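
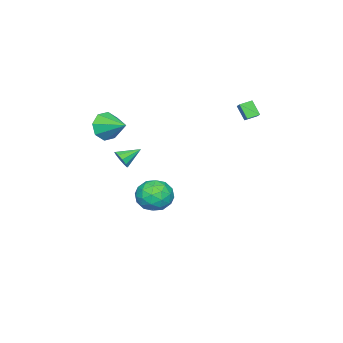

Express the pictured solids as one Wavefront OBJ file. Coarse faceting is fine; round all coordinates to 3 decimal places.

v -3.515 2.275 2.875
v -3.733 1.638 3.783
v -4.124 2.77 3.077
v -4.341 2.133 3.985
v -2.979 2.747 3.335
v -3.196 2.11 4.243
v -3.587 3.242 3.537
v -3.805 2.605 4.445
v -2.124 -1.639 -3.969
v -0.979 -1.921 -4.387
v -2.421 -3.579 -3.473
v -1.276 -3.861 -3.891
v -1.412 -3.172 -2.856
v -1.228 -1.973 -3.162
v -2.172 -3.527 -4.698
v -1.988 -2.328 -5.004
v -1.009 -3.088 -4.838
v -0.539 -2.869 -3.699
v -2.861 -2.631 -4.161
v -2.391 -2.412 -3.022
v -1.525 -1.61 -4.222
v -1.875 -3.89 -3.638
v -1.954 -3.485 -3.03
v -1.281 -3.652 -3.276
v -1.671 -1.64 -3.501
v -0.998 -1.806 -3.747
v -1.253 -2.542 -2.847
v -2.402 -3.694 -4.113
v -1.729 -3.86 -4.359
v -2.119 -1.848 -4.584
v -1.446 -2.015 -4.83
v -2.147 -2.958 -5.013
v -0.87 -2.462 -4.732
v -1.045 -3.602 -4.441
v -1.571 -3.405 -4.915
v -1.463 -2.7 -5.095
v -0.593 -2.333 -4.063
v -0.768 -3.473 -3.772
v -0.848 -3.068 -3.163
v -0.74 -2.363 -3.343
v -0.611 -3.019 -4.328
v -2.632 -2.027 -4.088
v -2.807 -3.167 -3.797
v -2.66 -3.137 -4.517
v -2.552 -2.432 -4.697
v -2.355 -1.898 -3.419
v -2.53 -3.038 -3.128
v -1.937 -2.8 -2.765
v -1.829 -2.095 -2.945
v -2.789 -2.481 -3.532
v 2.817 -3.127 3.641
v 3.357 -2.915 2.778
v 3.163 -1.573 4.239
v 2.589 -2.719 2.712
v 1.954 -2.762 3.191
v 1.825 -3.018 3.933
v 2.277 -3.339 4.504
v 3.046 -3.535 4.57
v 3.681 -3.492 4.092
v 3.81 -3.235 3.349
v 0.843 -3.446 0.02
v 1.242 -3.383 0.592
v -0.163 -2.714 0.64
v 1.326 -3.047 0.332
v 1.226 -2.864 -0.047
v 0.979 -2.903 -0.4
v 0.681 -3.149 -0.593
v 0.444 -3.509 -0.552
v 0.36 -3.845 -0.292
v 0.46 -4.028 0.086
v 0.706 -3.989 0.44
v 1.005 -3.743 0.633
f 2 4 1
f 5 2 1
f 1 4 3
f 3 5 1
f 2 8 4
f 6 2 5
f 6 8 2
f 4 8 3
f 7 5 3
f 3 8 7
f 7 6 5
f 8 6 7
f 9 46 25
f 46 20 49
f 25 49 14
f 46 49 25
f 9 25 21
f 25 14 26
f 21 26 10
f 25 26 21
f 9 21 30
f 21 10 31
f 30 31 16
f 21 31 30
f 9 30 42
f 30 16 45
f 42 45 19
f 30 45 42
f 9 42 46
f 42 19 50
f 46 50 20
f 42 50 46
f 10 26 37
f 26 14 40
f 37 40 18
f 26 40 37
f 14 49 27
f 49 20 48
f 27 48 13
f 49 48 27
f 20 50 47
f 50 19 43
f 47 43 11
f 50 43 47
f 19 45 44
f 45 16 32
f 44 32 15
f 45 32 44
f 16 31 36
f 31 10 33
f 36 33 17
f 31 33 36
f 12 38 24
f 38 18 39
f 24 39 13
f 38 39 24
f 12 24 22
f 24 13 23
f 22 23 11
f 24 23 22
f 12 22 29
f 22 11 28
f 29 28 15
f 22 28 29
f 12 29 34
f 29 15 35
f 34 35 17
f 29 35 34
f 12 34 38
f 34 17 41
f 38 41 18
f 34 41 38
f 13 39 27
f 39 18 40
f 27 40 14
f 39 40 27
f 11 23 47
f 23 13 48
f 47 48 20
f 23 48 47
f 15 28 44
f 28 11 43
f 44 43 19
f 28 43 44
f 17 35 36
f 35 15 32
f 36 32 16
f 35 32 36
f 18 41 37
f 41 17 33
f 37 33 10
f 41 33 37
f 52 51 54
f 52 54 53
f 54 51 55
f 54 55 53
f 55 51 56
f 55 56 53
f 56 51 57
f 56 57 53
f 57 51 58
f 57 58 53
f 58 51 59
f 58 59 53
f 59 51 60
f 59 60 53
f 60 51 52
f 60 52 53
f 62 61 64
f 62 64 63
f 64 61 65
f 64 65 63
f 65 61 66
f 65 66 63
f 66 61 67
f 66 67 63
f 67 61 68
f 67 68 63
f 68 61 69
f 68 69 63
f 69 61 70
f 69 70 63
f 70 61 71
f 70 71 63
f 71 61 72
f 71 72 63
f 72 61 62
f 72 62 63



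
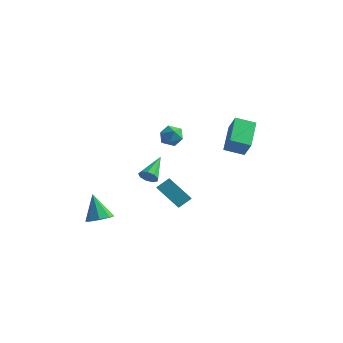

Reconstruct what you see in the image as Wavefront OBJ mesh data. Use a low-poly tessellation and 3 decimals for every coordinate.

v 4.13 3.477 0.895
v 2.996 2.839 1.324
v 3.458 5.323 1.862
v 2.323 4.686 2.291
v 4.797 3.094 2.089
v 3.662 2.457 2.518
v 4.124 4.941 3.056
v 2.99 4.303 3.485
v -1.625 -4.046 -2.748
v -0.84 -4.147 -2.34
v -2.435 -3.574 -1.072
v -0.937 -3.511 -2.566
v -1.437 -3.19 -2.899
v -2.047 -3.37 -3.143
v -2.41 -3.946 -3.155
v -2.313 -4.581 -2.929
v -1.813 -4.903 -2.597
v -1.203 -4.723 -2.352
v 1.693 -0.327 -2.644
v 2.032 -0.937 -2.213
v 0.112 -0.305 -1.371
v 0.451 -0.915 -0.939
v 2.189 0.375 -2.041
v 2.528 -0.235 -1.609
v 0.608 0.397 -0.767
v 0.947 -0.213 -0.336
v 0.801 -0.023 2.886
v 1.539 0.282 3.15
v 0.821 -0.942 3.89
v 1.559 -0.637 4.154
v 0.86 -0.176 4.237
v 0.847 0.391 3.616
v 1.513 -1.051 3.424
v 1.5 -0.484 2.803
v 1.979 -0.353 3.482
v 1.576 0.187 3.985
v 0.784 -0.847 3.055
v 0.381 -0.307 3.558
v -0.33 -0.571 -0.399
v 0.178 -0.334 -0.765
v -0.51 1.171 0.479
v -0.218 -0.265 -0.984
v -0.667 -0.339 -0.93
v -0.958 -0.521 -0.627
v -0.956 -0.728 -0.217
v -0.661 -0.861 0.107
v -0.211 -0.858 0.194
v 0.183 -0.722 0.004
v 0.337 -0.515 -0.375
f 2 4 1
f 5 2 1
f 1 4 3
f 3 5 1
f 2 8 4
f 6 2 5
f 6 8 2
f 4 8 3
f 7 5 3
f 3 8 7
f 7 6 5
f 8 6 7
f 10 9 12
f 10 12 11
f 12 9 13
f 12 13 11
f 13 9 14
f 13 14 11
f 14 9 15
f 14 15 11
f 15 9 16
f 15 16 11
f 16 9 17
f 16 17 11
f 17 9 18
f 17 18 11
f 18 9 10
f 18 10 11
f 20 22 19
f 23 20 19
f 19 22 21
f 21 23 19
f 20 26 22
f 24 20 23
f 24 26 20
f 22 26 21
f 25 23 21
f 21 26 25
f 25 24 23
f 26 24 25
f 27 38 32
f 27 32 28
f 27 28 34
f 27 34 37
f 27 37 38
f 28 32 36
f 32 38 31
f 38 37 29
f 37 34 33
f 34 28 35
f 30 36 31
f 30 31 29
f 30 29 33
f 30 33 35
f 30 35 36
f 31 36 32
f 29 31 38
f 33 29 37
f 35 33 34
f 36 35 28
f 40 39 42
f 40 42 41
f 42 39 43
f 42 43 41
f 43 39 44
f 43 44 41
f 44 39 45
f 44 45 41
f 45 39 46
f 45 46 41
f 46 39 47
f 46 47 41
f 47 39 48
f 47 48 41
f 48 39 49
f 48 49 41
f 49 39 40
f 49 40 41



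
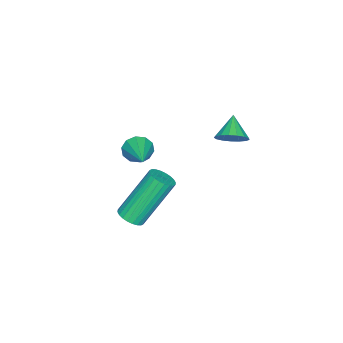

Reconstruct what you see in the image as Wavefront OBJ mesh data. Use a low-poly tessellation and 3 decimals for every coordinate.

v 1.54 -0.466 -4.366
v 1.895 -0.718 -4.064
v 0.955 0.035 -2.332
v 0.6 0.286 -2.634
v 1.989 -0.536 -4.092
v 1.048 0.217 -2.36
v 2.014 -0.343 -4.162
v 1.073 0.41 -2.43
v 1.967 -0.169 -4.264
v 1.026 0.584 -2.532
v 1.855 -0.04 -4.38
v 0.914 0.713 -2.648
v 1.695 0.024 -4.495
v 0.754 0.777 -2.763
v 1.512 0.013 -4.59
v 0.571 0.766 -2.858
v 1.333 -0.071 -4.651
v 0.392 0.682 -2.919
v 1.185 -0.215 -4.668
v 0.245 0.538 -2.936
v 1.092 -0.397 -4.64
v 0.151 0.356 -2.908
v 1.067 -0.59 -4.57
v 0.126 0.163 -2.838
v 1.114 -0.764 -4.468
v 0.173 -0.011 -2.736
v 1.226 -0.893 -4.352
v 0.285 -0.14 -2.62
v 1.386 -0.957 -4.237
v 0.445 -0.204 -2.505
v 1.569 -0.946 -4.142
v 0.628 -0.193 -2.41
v 1.748 -0.862 -4.081
v 0.807 -0.109 -2.349
v -1.682 1.8 -1.684
v -1.32 1.345 -1.47
v -2.418 1.5 -1.076
v -1.263 1.573 -1.288
v -1.302 1.852 -1.197
v -1.428 2.12 -1.218
v -1.612 2.315 -1.346
v -1.813 2.391 -1.551
v -1.984 2.332 -1.786
v -2.085 2.151 -1.998
v -2.095 1.89 -2.138
v -2.009 1.608 -2.174
v -1.849 1.37 -2.098
v -1.651 1.23 -1.927
v -1.46 1.221 -1.7
v 2.201 0.211 0.12
v 2.501 0.076 -0.322
v 3.279 0.969 0.62
v 2.332 0.363 -0.392
v 2.113 0.591 -0.268
v 1.928 0.674 0.005
v 1.847 0.58 0.321
v 1.901 0.345 0.561
v 2.07 0.059 0.632
v 2.289 -0.17 0.507
v 2.474 -0.253 0.234
v 2.555 -0.159 -0.082
f 2 1 5
f 2 5 3
f 3 5 6
f 3 6 4
f 5 1 7
f 5 7 6
f 6 7 8
f 6 8 4
f 7 1 9
f 7 9 8
f 8 9 10
f 8 10 4
f 9 1 11
f 9 11 10
f 10 11 12
f 10 12 4
f 11 1 13
f 11 13 12
f 12 13 14
f 12 14 4
f 13 1 15
f 13 15 14
f 14 15 16
f 14 16 4
f 15 1 17
f 15 17 16
f 16 17 18
f 16 18 4
f 17 1 19
f 17 19 18
f 18 19 20
f 18 20 4
f 19 1 21
f 19 21 20
f 20 21 22
f 20 22 4
f 21 1 23
f 21 23 22
f 22 23 24
f 22 24 4
f 23 1 25
f 23 25 24
f 24 25 26
f 24 26 4
f 25 1 27
f 25 27 26
f 26 27 28
f 26 28 4
f 27 1 29
f 27 29 28
f 28 29 30
f 28 30 4
f 29 1 31
f 29 31 30
f 30 31 32
f 30 32 4
f 31 1 33
f 31 33 32
f 32 33 34
f 32 34 4
f 33 1 2
f 33 2 34
f 34 2 3
f 34 3 4
f 36 35 38
f 36 38 37
f 38 35 39
f 38 39 37
f 39 35 40
f 39 40 37
f 40 35 41
f 40 41 37
f 41 35 42
f 41 42 37
f 42 35 43
f 42 43 37
f 43 35 44
f 43 44 37
f 44 35 45
f 44 45 37
f 45 35 46
f 45 46 37
f 46 35 47
f 46 47 37
f 47 35 48
f 47 48 37
f 48 35 49
f 48 49 37
f 49 35 36
f 49 36 37
f 51 50 53
f 51 53 52
f 53 50 54
f 53 54 52
f 54 50 55
f 54 55 52
f 55 50 56
f 55 56 52
f 56 50 57
f 56 57 52
f 57 50 58
f 57 58 52
f 58 50 59
f 58 59 52
f 59 50 60
f 59 60 52
f 60 50 61
f 60 61 52
f 61 50 51
f 61 51 52



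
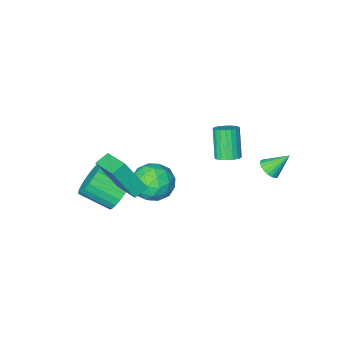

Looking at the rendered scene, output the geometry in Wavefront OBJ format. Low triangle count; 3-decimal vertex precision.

v 3.028 -0.282 -0.569
v 2.294 -0.39 -0.242
v 3.019 1.385 -0.039
v 2.286 1.278 0.288
v 3.894 -0.838 1.192
v 3.161 -0.945 1.519
v 3.886 0.83 1.722
v 3.152 0.722 2.049
v -0.488 -1.059 -2.107
v -0.01 -0.715 -3.126
v 0.75 -2.505 -2.014
v 1.228 -2.161 -3.033
v 1.365 -1.502 -2.067
v 0.6 -0.608 -2.125
v 0.14 -2.612 -3.015
v -0.625 -1.718 -3.073
v 0.379 -1.675 -3.688
v 1.135 -0.989 -3.102
v -0.395 -2.231 -2.038
v 0.361 -1.545 -1.452
v -0.357 -0.76 -2.625
v 1.097 -2.46 -2.515
v 1.178 -2.072 -1.947
v 1.459 -1.87 -2.547
v 0.001 -0.697 -2.036
v 0.282 -0.495 -2.635
v 1.09 -0.958 -2.012
v 0.458 -2.725 -2.505
v 0.739 -2.523 -3.104
v -0.719 -1.35 -2.593
v -0.438 -1.148 -3.193
v -0.35 -2.262 -3.128
v 0.152 -1.122 -3.554
v 0.879 -1.972 -3.499
v 0.24 -2.237 -3.489
v -0.21 -1.712 -3.523
v 0.597 -0.719 -3.21
v 1.324 -1.569 -3.155
v 1.405 -1.182 -2.587
v 0.955 -0.656 -2.621
v 0.825 -1.283 -3.54
v -0.584 -1.651 -1.985
v 0.143 -2.501 -1.93
v -0.215 -2.564 -2.519
v -0.665 -2.038 -2.553
v -0.139 -1.248 -1.641
v 0.588 -2.098 -1.586
v 0.95 -1.508 -1.617
v 0.5 -0.983 -1.651
v -0.085 -1.937 -1.6
v -1.265 2.609 1.986
v -0.76 2.875 2.252
v -1.11 2.098 3.699
v -1.615 1.831 3.434
v -0.947 3.052 2.301
v -1.297 2.275 3.749
v -1.189 3.152 2.296
v -1.539 2.375 3.744
v -1.444 3.158 2.238
v -1.795 2.38 3.685
v -1.669 3.069 2.136
v -2.019 2.291 3.583
v -1.823 2.9 2.008
v -2.173 2.123 3.455
v -1.881 2.681 1.876
v -2.231 1.904 3.324
v -1.832 2.45 1.764
v -2.183 1.672 3.211
v -1.686 2.246 1.689
v -2.036 1.468 3.137
v -1.466 2.104 1.667
v -1.816 1.327 3.114
v -1.212 2.05 1.699
v -1.562 1.273 3.147
v -0.967 2.093 1.781
v -1.317 1.316 3.229
v -0.773 2.224 1.899
v -1.123 1.447 3.346
v -0.665 2.423 2.031
v -1.015 1.645 3.479
v -0.66 2.653 2.156
v -1.01 1.876 3.604
v -2.921 3.61 1.17
v -2.45 3.641 1.557
v -3.739 4.03 2.13
v -2.45 3.873 1.456
v -2.532 4.06 1.304
v -2.68 4.169 1.13
v -2.87 4.181 0.963
v -3.069 4.095 0.831
v -3.242 3.924 0.758
v -3.36 3.7 0.756
v -3.401 3.459 0.826
v -3.36 3.245 0.955
v -3.242 3.094 1.122
v -3.069 3.032 1.296
v -2.87 3.07 1.449
v -2.68 3.201 1.554
v -2.532 3.403 1.592
v 2.025 -1.855 -2.869
v 2.529 -0.996 -2.452
v 3.659 -2.086 -1.573
v 3.155 -2.945 -1.991
v 2.233 -1.067 -2.16
v 3.364 -2.158 -1.281
v 1.906 -1.259 -1.977
v 3.036 -2.349 -1.098
v 1.597 -1.541 -1.929
v 2.727 -2.632 -1.05
v 1.352 -1.871 -2.024
v 2.483 -2.962 -1.146
v 1.211 -2.198 -2.248
v 2.341 -3.289 -1.37
v 1.193 -2.473 -2.567
v 2.323 -3.564 -1.688
v 1.302 -2.654 -2.932
v 2.432 -3.745 -2.053
v 1.521 -2.714 -3.287
v 2.651 -3.804 -2.408
v 1.816 -2.642 -3.579
v 2.947 -3.733 -2.7
v 2.144 -2.451 -3.762
v 3.274 -3.541 -2.883
v 2.453 -2.168 -3.81
v 3.583 -3.259 -2.931
v 2.697 -1.838 -3.714
v 3.828 -2.929 -2.836
v 2.839 -1.511 -3.49
v 3.969 -2.602 -2.612
v 2.857 -1.236 -3.172
v 3.987 -2.327 -2.293
v 2.748 -1.055 -2.807
v 3.878 -2.146 -1.928
f 2 4 1
f 5 2 1
f 1 4 3
f 3 5 1
f 2 8 4
f 6 2 5
f 6 8 2
f 4 8 3
f 7 5 3
f 3 8 7
f 7 6 5
f 8 6 7
f 9 46 25
f 46 20 49
f 25 49 14
f 46 49 25
f 9 25 21
f 25 14 26
f 21 26 10
f 25 26 21
f 9 21 30
f 21 10 31
f 30 31 16
f 21 31 30
f 9 30 42
f 30 16 45
f 42 45 19
f 30 45 42
f 9 42 46
f 42 19 50
f 46 50 20
f 42 50 46
f 10 26 37
f 26 14 40
f 37 40 18
f 26 40 37
f 14 49 27
f 49 20 48
f 27 48 13
f 49 48 27
f 20 50 47
f 50 19 43
f 47 43 11
f 50 43 47
f 19 45 44
f 45 16 32
f 44 32 15
f 45 32 44
f 16 31 36
f 31 10 33
f 36 33 17
f 31 33 36
f 12 38 24
f 38 18 39
f 24 39 13
f 38 39 24
f 12 24 22
f 24 13 23
f 22 23 11
f 24 23 22
f 12 22 29
f 22 11 28
f 29 28 15
f 22 28 29
f 12 29 34
f 29 15 35
f 34 35 17
f 29 35 34
f 12 34 38
f 34 17 41
f 38 41 18
f 34 41 38
f 13 39 27
f 39 18 40
f 27 40 14
f 39 40 27
f 11 23 47
f 23 13 48
f 47 48 20
f 23 48 47
f 15 28 44
f 28 11 43
f 44 43 19
f 28 43 44
f 17 35 36
f 35 15 32
f 36 32 16
f 35 32 36
f 18 41 37
f 41 17 33
f 37 33 10
f 41 33 37
f 52 51 55
f 52 55 53
f 53 55 56
f 53 56 54
f 55 51 57
f 55 57 56
f 56 57 58
f 56 58 54
f 57 51 59
f 57 59 58
f 58 59 60
f 58 60 54
f 59 51 61
f 59 61 60
f 60 61 62
f 60 62 54
f 61 51 63
f 61 63 62
f 62 63 64
f 62 64 54
f 63 51 65
f 63 65 64
f 64 65 66
f 64 66 54
f 65 51 67
f 65 67 66
f 66 67 68
f 66 68 54
f 67 51 69
f 67 69 68
f 68 69 70
f 68 70 54
f 69 51 71
f 69 71 70
f 70 71 72
f 70 72 54
f 71 51 73
f 71 73 72
f 72 73 74
f 72 74 54
f 73 51 75
f 73 75 74
f 74 75 76
f 74 76 54
f 75 51 77
f 75 77 76
f 76 77 78
f 76 78 54
f 77 51 79
f 77 79 78
f 78 79 80
f 78 80 54
f 79 51 81
f 79 81 80
f 80 81 82
f 80 82 54
f 81 51 52
f 81 52 82
f 82 52 53
f 82 53 54
f 84 83 86
f 84 86 85
f 86 83 87
f 86 87 85
f 87 83 88
f 87 88 85
f 88 83 89
f 88 89 85
f 89 83 90
f 89 90 85
f 90 83 91
f 90 91 85
f 91 83 92
f 91 92 85
f 92 83 93
f 92 93 85
f 93 83 94
f 93 94 85
f 94 83 95
f 94 95 85
f 95 83 96
f 95 96 85
f 96 83 97
f 96 97 85
f 97 83 98
f 97 98 85
f 98 83 99
f 98 99 85
f 99 83 84
f 99 84 85
f 101 100 104
f 101 104 102
f 102 104 105
f 102 105 103
f 104 100 106
f 104 106 105
f 105 106 107
f 105 107 103
f 106 100 108
f 106 108 107
f 107 108 109
f 107 109 103
f 108 100 110
f 108 110 109
f 109 110 111
f 109 111 103
f 110 100 112
f 110 112 111
f 111 112 113
f 111 113 103
f 112 100 114
f 112 114 113
f 113 114 115
f 113 115 103
f 114 100 116
f 114 116 115
f 115 116 117
f 115 117 103
f 116 100 118
f 116 118 117
f 117 118 119
f 117 119 103
f 118 100 120
f 118 120 119
f 119 120 121
f 119 121 103
f 120 100 122
f 120 122 121
f 121 122 123
f 121 123 103
f 122 100 124
f 122 124 123
f 123 124 125
f 123 125 103
f 124 100 126
f 124 126 125
f 125 126 127
f 125 127 103
f 126 100 128
f 126 128 127
f 127 128 129
f 127 129 103
f 128 100 130
f 128 130 129
f 129 130 131
f 129 131 103
f 130 100 132
f 130 132 131
f 131 132 133
f 131 133 103
f 132 100 101
f 132 101 133
f 133 101 102
f 133 102 103



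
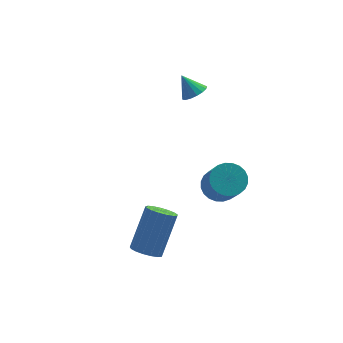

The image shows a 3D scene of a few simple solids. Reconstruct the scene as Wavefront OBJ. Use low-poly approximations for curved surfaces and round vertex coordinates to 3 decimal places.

v 2.547 3.71 -0.588
v 2.938 4.134 -0.65
v 2.153 4.19 0.208
v 2.725 4.217 -0.806
v 2.47 4.184 -0.913
v 2.234 4.043 -0.945
v 2.069 3.825 -0.895
v 2.014 3.581 -0.775
v 2.081 3.366 -0.612
v 2.255 3.23 -0.444
v 2.496 3.204 -0.308
v 2.749 3.294 -0.237
v 2.955 3.479 -0.246
v 3.069 3.717 -0.334
v 3.063 3.953 -0.479
v 2.752 0.997 -4.167
v 3.083 1.552 -3.748
v 3.079 0.458 -2.294
v 2.748 -0.097 -2.713
v 2.792 1.612 -3.704
v 2.788 0.517 -2.25
v 2.495 1.577 -3.731
v 2.49 0.483 -2.277
v 2.237 1.455 -3.824
v 2.232 0.36 -2.37
v 2.057 1.263 -3.969
v 2.053 0.168 -2.515
v 1.983 1.03 -4.145
v 1.979 -0.064 -2.691
v 2.027 0.793 -4.323
v 2.022 -0.302 -2.869
v 2.18 0.586 -4.478
v 2.176 -0.508 -3.024
v 2.421 0.442 -4.586
v 2.417 -0.652 -3.132
v 2.712 0.383 -4.63
v 2.708 -0.712 -3.176
v 3.01 0.417 -4.603
v 3.005 -0.677 -3.149
v 3.268 0.54 -4.51
v 3.263 -0.555 -3.056
v 3.447 0.732 -4.365
v 3.443 -0.363 -2.911
v 3.521 0.964 -4.189
v 3.517 -0.13 -2.735
v 3.478 1.202 -4.011
v 3.473 0.107 -2.557
v 3.324 1.408 -3.856
v 3.32 0.314 -2.402
v -1.069 -1.726 -4.586
v -0.7 -1.385 -4.998
v 0.178 -0.532 -3.506
v -0.191 -0.874 -3.094
v -0.95 -1.204 -4.955
v -0.072 -0.352 -3.463
v -1.227 -1.143 -4.826
v -0.349 -0.291 -3.334
v -1.468 -1.216 -4.643
v -0.589 -0.363 -3.151
v -1.617 -1.406 -4.447
v -0.739 -0.553 -2.955
v -1.641 -1.669 -4.282
v -0.763 -0.816 -2.79
v -1.534 -1.945 -4.188
v -0.656 -1.092 -2.696
v -1.32 -2.171 -4.184
v -0.442 -1.318 -2.692
v -1.049 -2.295 -4.272
v -0.171 -1.443 -2.78
v -0.783 -2.289 -4.433
v 0.096 -1.437 -2.941
v -0.582 -2.154 -4.628
v 0.296 -1.302 -3.136
v -0.493 -1.921 -4.814
v 0.386 -1.069 -3.322
v -0.535 -1.644 -4.948
v 0.343 -0.791 -3.456
f 2 1 4
f 2 4 3
f 4 1 5
f 4 5 3
f 5 1 6
f 5 6 3
f 6 1 7
f 6 7 3
f 7 1 8
f 7 8 3
f 8 1 9
f 8 9 3
f 9 1 10
f 9 10 3
f 10 1 11
f 10 11 3
f 11 1 12
f 11 12 3
f 12 1 13
f 12 13 3
f 13 1 14
f 13 14 3
f 14 1 15
f 14 15 3
f 15 1 2
f 15 2 3
f 17 16 20
f 17 20 18
f 18 20 21
f 18 21 19
f 20 16 22
f 20 22 21
f 21 22 23
f 21 23 19
f 22 16 24
f 22 24 23
f 23 24 25
f 23 25 19
f 24 16 26
f 24 26 25
f 25 26 27
f 25 27 19
f 26 16 28
f 26 28 27
f 27 28 29
f 27 29 19
f 28 16 30
f 28 30 29
f 29 30 31
f 29 31 19
f 30 16 32
f 30 32 31
f 31 32 33
f 31 33 19
f 32 16 34
f 32 34 33
f 33 34 35
f 33 35 19
f 34 16 36
f 34 36 35
f 35 36 37
f 35 37 19
f 36 16 38
f 36 38 37
f 37 38 39
f 37 39 19
f 38 16 40
f 38 40 39
f 39 40 41
f 39 41 19
f 40 16 42
f 40 42 41
f 41 42 43
f 41 43 19
f 42 16 44
f 42 44 43
f 43 44 45
f 43 45 19
f 44 16 46
f 44 46 45
f 45 46 47
f 45 47 19
f 46 16 48
f 46 48 47
f 47 48 49
f 47 49 19
f 48 16 17
f 48 17 49
f 49 17 18
f 49 18 19
f 51 50 54
f 51 54 52
f 52 54 55
f 52 55 53
f 54 50 56
f 54 56 55
f 55 56 57
f 55 57 53
f 56 50 58
f 56 58 57
f 57 58 59
f 57 59 53
f 58 50 60
f 58 60 59
f 59 60 61
f 59 61 53
f 60 50 62
f 60 62 61
f 61 62 63
f 61 63 53
f 62 50 64
f 62 64 63
f 63 64 65
f 63 65 53
f 64 50 66
f 64 66 65
f 65 66 67
f 65 67 53
f 66 50 68
f 66 68 67
f 67 68 69
f 67 69 53
f 68 50 70
f 68 70 69
f 69 70 71
f 69 71 53
f 70 50 72
f 70 72 71
f 71 72 73
f 71 73 53
f 72 50 74
f 72 74 73
f 73 74 75
f 73 75 53
f 74 50 76
f 74 76 75
f 75 76 77
f 75 77 53
f 76 50 51
f 76 51 77
f 77 51 52
f 77 52 53



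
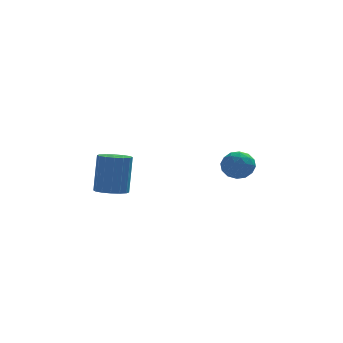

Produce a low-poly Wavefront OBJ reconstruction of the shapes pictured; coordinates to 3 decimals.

v 2.018 3.944 -1.526
v 2.708 4.373 -1.845
v 2.832 3.387 -0.515
v 3.522 3.816 -0.834
v 2.875 4.256 -0.447
v 2.372 4.6 -1.072
v 3.168 3.16 -1.288
v 2.665 3.504 -1.913
v 3.419 3.888 -1.698
v 3.238 4.566 -1.178
v 2.302 3.194 -1.182
v 2.121 3.872 -0.662
v 2.292 4.208 -1.774
v 3.248 3.552 -0.586
v 2.868 3.811 -0.359
v 3.274 4.063 -0.546
v 2.094 4.341 -1.32
v 2.5 4.593 -1.507
v 2.598 4.524 -0.686
v 3.04 3.167 -0.853
v 3.446 3.419 -1.04
v 2.266 3.697 -1.814
v 2.672 3.949 -2.001
v 2.942 3.236 -1.674
v 3.115 4.175 -1.875
v 3.593 3.847 -1.281
v 3.385 3.461 -1.548
v 3.09 3.664 -1.915
v 3.009 4.573 -1.57
v 3.487 4.245 -0.976
v 3.107 4.504 -0.748
v 2.811 4.706 -1.115
v 3.426 4.288 -1.483
v 2.053 3.515 -1.384
v 2.531 3.187 -0.79
v 2.729 3.054 -1.245
v 2.433 3.256 -1.612
v 1.947 3.913 -1.079
v 2.425 3.585 -0.485
v 2.45 4.096 -0.445
v 2.155 4.299 -0.812
v 2.114 3.472 -0.877
v -3.26 1.347 -1.718
v -2.815 1.988 -1.897
v -2.616 2.413 0.119
v -3.06 1.773 0.298
v -3.205 2.127 -1.888
v -3.005 2.553 0.128
v -3.61 2.057 -1.833
v -3.41 2.483 0.183
v -3.92 1.797 -1.748
v -3.721 2.223 0.268
v -4.054 1.417 -1.654
v -3.855 1.843 0.362
v -3.975 1.018 -1.578
v -3.775 1.443 0.438
v -3.704 0.707 -1.539
v -3.505 1.132 0.477
v -3.315 0.567 -1.548
v -3.115 0.993 0.468
v -2.91 0.637 -1.603
v -2.71 1.063 0.413
v -2.599 0.897 -1.688
v -2.4 1.323 0.328
v -2.465 1.277 -1.782
v -2.266 1.703 0.234
v -2.545 1.677 -1.858
v -2.345 2.102 0.158
f 1 38 17
f 38 12 41
f 17 41 6
f 38 41 17
f 1 17 13
f 17 6 18
f 13 18 2
f 17 18 13
f 1 13 22
f 13 2 23
f 22 23 8
f 13 23 22
f 1 22 34
f 22 8 37
f 34 37 11
f 22 37 34
f 1 34 38
f 34 11 42
f 38 42 12
f 34 42 38
f 2 18 29
f 18 6 32
f 29 32 10
f 18 32 29
f 6 41 19
f 41 12 40
f 19 40 5
f 41 40 19
f 12 42 39
f 42 11 35
f 39 35 3
f 42 35 39
f 11 37 36
f 37 8 24
f 36 24 7
f 37 24 36
f 8 23 28
f 23 2 25
f 28 25 9
f 23 25 28
f 4 30 16
f 30 10 31
f 16 31 5
f 30 31 16
f 4 16 14
f 16 5 15
f 14 15 3
f 16 15 14
f 4 14 21
f 14 3 20
f 21 20 7
f 14 20 21
f 4 21 26
f 21 7 27
f 26 27 9
f 21 27 26
f 4 26 30
f 26 9 33
f 30 33 10
f 26 33 30
f 5 31 19
f 31 10 32
f 19 32 6
f 31 32 19
f 3 15 39
f 15 5 40
f 39 40 12
f 15 40 39
f 7 20 36
f 20 3 35
f 36 35 11
f 20 35 36
f 9 27 28
f 27 7 24
f 28 24 8
f 27 24 28
f 10 33 29
f 33 9 25
f 29 25 2
f 33 25 29
f 44 43 47
f 44 47 45
f 45 47 48
f 45 48 46
f 47 43 49
f 47 49 48
f 48 49 50
f 48 50 46
f 49 43 51
f 49 51 50
f 50 51 52
f 50 52 46
f 51 43 53
f 51 53 52
f 52 53 54
f 52 54 46
f 53 43 55
f 53 55 54
f 54 55 56
f 54 56 46
f 55 43 57
f 55 57 56
f 56 57 58
f 56 58 46
f 57 43 59
f 57 59 58
f 58 59 60
f 58 60 46
f 59 43 61
f 59 61 60
f 60 61 62
f 60 62 46
f 61 43 63
f 61 63 62
f 62 63 64
f 62 64 46
f 63 43 65
f 63 65 64
f 64 65 66
f 64 66 46
f 65 43 67
f 65 67 66
f 66 67 68
f 66 68 46
f 67 43 44
f 67 44 68
f 68 44 45
f 68 45 46



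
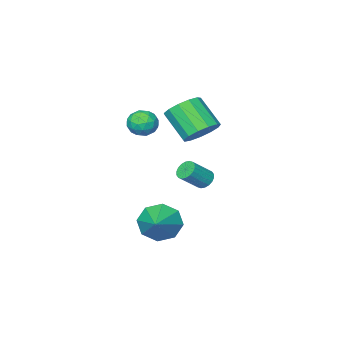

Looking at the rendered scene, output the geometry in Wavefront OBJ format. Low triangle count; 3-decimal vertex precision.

v -1.814 -1.126 1.801
v -1.146 -0.587 2.314
v -1.038 -1.935 3.591
v -1.706 -2.474 3.079
v -1.653 -0.44 2.511
v -1.545 -1.788 3.788
v -2.211 -0.512 2.483
v -2.103 -1.859 3.761
v -2.643 -0.778 2.239
v -2.535 -2.126 3.516
v -2.812 -1.155 1.855
v -2.704 -2.503 3.133
v -2.664 -1.523 1.455
v -2.556 -2.87 2.732
v -2.246 -1.764 1.164
v -2.138 -3.112 2.442
v -1.691 -1.804 1.076
v -1.583 -3.151 2.353
v -1.175 -1.628 1.218
v -1.067 -2.975 2.495
v -0.862 -1.292 1.545
v -0.754 -2.64 2.823
v -0.851 -0.904 1.954
v -0.743 -2.252 3.231
v 0.297 -1.714 2.563
v 0.723 -1.426 3.175
v 1.037 -2.774 2.545
v 1.463 -2.486 3.157
v 0.706 -2.716 3.27
v 0.249 -2.061 3.281
v 1.511 -2.139 2.439
v 1.054 -1.484 2.45
v 1.473 -1.689 3.098
v 0.976 -2.045 3.612
v 0.784 -2.155 2.108
v 0.287 -2.511 2.622
v 0.445 -1.477 2.87
v 1.315 -2.723 2.85
v 0.87 -2.858 2.916
v 1.121 -2.689 3.276
v 0.166 -1.85 2.933
v 0.416 -1.681 3.293
v 0.407 -2.439 3.349
v 1.344 -2.519 2.427
v 1.594 -2.35 2.787
v 0.639 -1.511 2.444
v 0.89 -1.342 2.804
v 1.353 -1.761 2.371
v 1.136 -1.463 3.185
v 1.572 -2.085 3.175
v 1.6 -1.882 2.752
v 1.331 -1.497 2.759
v 0.844 -1.672 3.487
v 1.279 -2.295 3.477
v 0.834 -2.43 3.543
v 0.565 -2.045 3.55
v 1.285 -1.826 3.442
v 0.481 -1.905 2.243
v 0.916 -2.528 2.233
v 1.195 -2.155 2.17
v 0.926 -1.77 2.177
v 0.188 -2.115 2.545
v 0.624 -2.737 2.535
v 0.429 -2.703 2.961
v 0.16 -2.318 2.968
v 0.475 -2.374 2.278
v -2.678 -1.967 -1.906
v -2.367 -1.565 -2.186
v -1.331 -1.732 -1.273
v -1.642 -2.133 -0.994
v -2.497 -1.426 -2.012
v -1.462 -1.592 -1.1
v -2.664 -1.394 -1.817
v -1.628 -1.56 -0.905
v -2.833 -1.475 -1.64
v -1.798 -1.642 -0.728
v -2.971 -1.654 -1.516
v -1.936 -1.821 -0.603
v -3.052 -1.895 -1.469
v -2.016 -2.061 -0.556
v -3.058 -2.15 -1.508
v -2.022 -2.316 -0.596
v -2.989 -2.368 -1.627
v -1.953 -2.535 -0.714
v -2.858 -2.508 -1.8
v -1.823 -2.674 -0.888
v -2.692 -2.54 -1.995
v -1.656 -2.706 -1.083
v -2.522 -2.458 -2.172
v -1.487 -2.625 -1.26
v -2.384 -2.279 -2.297
v -1.349 -2.446 -1.384
v -2.304 -2.039 -2.344
v -1.268 -2.205 -1.431
v -2.298 -1.784 -2.304
v -1.262 -1.95 -1.392
v 1.051 -0.598 -2.966
v 1.845 -0.954 -3.624
v 2.209 0.558 -2.194
v 1.423 -0.313 -3.951
v 0.783 0.161 -3.701
v 0.3 0.19 -3.021
v 0.257 -0.243 -2.309
v 0.679 -0.884 -1.982
v 1.319 -1.358 -2.232
v 1.802 -1.387 -2.912
f 2 1 5
f 2 5 3
f 3 5 6
f 3 6 4
f 5 1 7
f 5 7 6
f 6 7 8
f 6 8 4
f 7 1 9
f 7 9 8
f 8 9 10
f 8 10 4
f 9 1 11
f 9 11 10
f 10 11 12
f 10 12 4
f 11 1 13
f 11 13 12
f 12 13 14
f 12 14 4
f 13 1 15
f 13 15 14
f 14 15 16
f 14 16 4
f 15 1 17
f 15 17 16
f 16 17 18
f 16 18 4
f 17 1 19
f 17 19 18
f 18 19 20
f 18 20 4
f 19 1 21
f 19 21 20
f 20 21 22
f 20 22 4
f 21 1 23
f 21 23 22
f 22 23 24
f 22 24 4
f 23 1 2
f 23 2 24
f 24 2 3
f 24 3 4
f 25 62 41
f 62 36 65
f 41 65 30
f 62 65 41
f 25 41 37
f 41 30 42
f 37 42 26
f 41 42 37
f 25 37 46
f 37 26 47
f 46 47 32
f 37 47 46
f 25 46 58
f 46 32 61
f 58 61 35
f 46 61 58
f 25 58 62
f 58 35 66
f 62 66 36
f 58 66 62
f 26 42 53
f 42 30 56
f 53 56 34
f 42 56 53
f 30 65 43
f 65 36 64
f 43 64 29
f 65 64 43
f 36 66 63
f 66 35 59
f 63 59 27
f 66 59 63
f 35 61 60
f 61 32 48
f 60 48 31
f 61 48 60
f 32 47 52
f 47 26 49
f 52 49 33
f 47 49 52
f 28 54 40
f 54 34 55
f 40 55 29
f 54 55 40
f 28 40 38
f 40 29 39
f 38 39 27
f 40 39 38
f 28 38 45
f 38 27 44
f 45 44 31
f 38 44 45
f 28 45 50
f 45 31 51
f 50 51 33
f 45 51 50
f 28 50 54
f 50 33 57
f 54 57 34
f 50 57 54
f 29 55 43
f 55 34 56
f 43 56 30
f 55 56 43
f 27 39 63
f 39 29 64
f 63 64 36
f 39 64 63
f 31 44 60
f 44 27 59
f 60 59 35
f 44 59 60
f 33 51 52
f 51 31 48
f 52 48 32
f 51 48 52
f 34 57 53
f 57 33 49
f 53 49 26
f 57 49 53
f 68 67 71
f 68 71 69
f 69 71 72
f 69 72 70
f 71 67 73
f 71 73 72
f 72 73 74
f 72 74 70
f 73 67 75
f 73 75 74
f 74 75 76
f 74 76 70
f 75 67 77
f 75 77 76
f 76 77 78
f 76 78 70
f 77 67 79
f 77 79 78
f 78 79 80
f 78 80 70
f 79 67 81
f 79 81 80
f 80 81 82
f 80 82 70
f 81 67 83
f 81 83 82
f 82 83 84
f 82 84 70
f 83 67 85
f 83 85 84
f 84 85 86
f 84 86 70
f 85 67 87
f 85 87 86
f 86 87 88
f 86 88 70
f 87 67 89
f 87 89 88
f 88 89 90
f 88 90 70
f 89 67 91
f 89 91 90
f 90 91 92
f 90 92 70
f 91 67 93
f 91 93 92
f 92 93 94
f 92 94 70
f 93 67 95
f 93 95 94
f 94 95 96
f 94 96 70
f 95 67 68
f 95 68 96
f 96 68 69
f 96 69 70
f 98 97 100
f 98 100 99
f 100 97 101
f 100 101 99
f 101 97 102
f 101 102 99
f 102 97 103
f 102 103 99
f 103 97 104
f 103 104 99
f 104 97 105
f 104 105 99
f 105 97 106
f 105 106 99
f 106 97 98
f 106 98 99



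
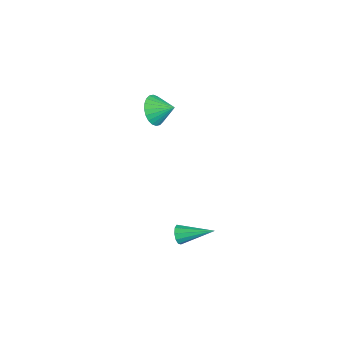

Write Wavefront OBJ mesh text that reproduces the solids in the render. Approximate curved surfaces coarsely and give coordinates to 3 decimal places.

v -3.532 -3.363 -0.711
v -2.871 -3.431 -1.242
v -3.028 -2.537 -0.189
v -3.062 -3.213 -1.403
v -3.324 -3.018 -1.459
v -3.618 -2.875 -1.401
v -3.899 -2.807 -1.239
v -4.123 -2.823 -0.995
v -4.258 -2.922 -0.709
v -4.283 -3.088 -0.423
v -4.193 -3.296 -0.181
v -4.002 -3.514 -0.019
v -3.74 -3.709 0.037
v -3.446 -3.852 -0.021
v -3.165 -3.92 -0.183
v -2.94 -3.903 -0.427
v -2.805 -3.805 -0.713
v -2.781 -3.639 -0.999
v 2.642 -3.552 -3.778
v 2.869 -3.801 -3.396
v 3.238 -2.088 -3.182
v 3.072 -3.785 -3.637
v 3.111 -3.681 -3.931
v 2.97 -3.527 -4.168
v 2.704 -3.383 -4.255
v 2.414 -3.303 -4.161
v 2.211 -3.319 -3.92
v 2.172 -3.423 -3.625
v 2.313 -3.577 -3.389
v 2.58 -3.721 -3.301
f 2 1 4
f 2 4 3
f 4 1 5
f 4 5 3
f 5 1 6
f 5 6 3
f 6 1 7
f 6 7 3
f 7 1 8
f 7 8 3
f 8 1 9
f 8 9 3
f 9 1 10
f 9 10 3
f 10 1 11
f 10 11 3
f 11 1 12
f 11 12 3
f 12 1 13
f 12 13 3
f 13 1 14
f 13 14 3
f 14 1 15
f 14 15 3
f 15 1 16
f 15 16 3
f 16 1 17
f 16 17 3
f 17 1 18
f 17 18 3
f 18 1 2
f 18 2 3
f 20 19 22
f 20 22 21
f 22 19 23
f 22 23 21
f 23 19 24
f 23 24 21
f 24 19 25
f 24 25 21
f 25 19 26
f 25 26 21
f 26 19 27
f 26 27 21
f 27 19 28
f 27 28 21
f 28 19 29
f 28 29 21
f 29 19 30
f 29 30 21
f 30 19 20
f 30 20 21



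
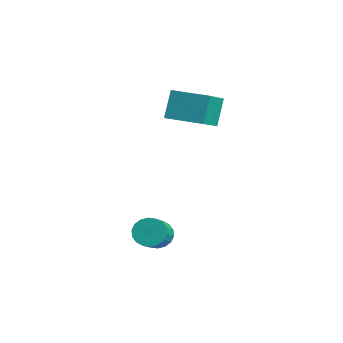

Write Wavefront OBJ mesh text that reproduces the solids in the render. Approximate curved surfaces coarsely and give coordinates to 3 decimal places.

v -1.566 2.198 2.46
v -2.003 2.863 3.86
v -2.63 3.724 1.403
v -3.067 4.389 2.802
v -0.033 3.251 2.438
v -0.47 3.916 3.837
v -1.097 4.777 1.38
v -1.534 5.442 2.78
v 1.401 -0.182 -2.827
v 1.808 -0.382 -3.449
v 3.026 -1.558 -2.275
v 2.619 -1.358 -1.653
v 1.971 -0.102 -3.338
v 3.189 -1.278 -2.164
v 2.022 0.162 -3.126
v 3.239 -1.014 -1.952
v 1.949 0.358 -2.855
v 3.167 -0.818 -1.68
v 1.768 0.447 -2.578
v 2.986 -0.728 -1.403
v 1.514 0.411 -2.35
v 2.732 -0.764 -1.176
v 1.238 0.258 -2.217
v 2.456 -0.917 -1.043
v 0.994 0.018 -2.205
v 2.212 -1.158 -1.031
v 0.831 -0.262 -2.316
v 2.049 -1.438 -1.142
v 0.781 -0.526 -2.528
v 1.998 -1.702 -1.354
v 0.853 -0.722 -2.8
v 2.071 -1.898 -1.625
v 1.034 -0.812 -3.077
v 2.252 -1.987 -1.902
v 1.288 -0.776 -3.304
v 2.506 -1.951 -2.13
v 1.564 -0.623 -3.437
v 2.782 -1.798 -2.263
f 2 4 1
f 5 2 1
f 1 4 3
f 3 5 1
f 2 8 4
f 6 2 5
f 6 8 2
f 4 8 3
f 7 5 3
f 3 8 7
f 7 6 5
f 8 6 7
f 10 9 13
f 10 13 11
f 11 13 14
f 11 14 12
f 13 9 15
f 13 15 14
f 14 15 16
f 14 16 12
f 15 9 17
f 15 17 16
f 16 17 18
f 16 18 12
f 17 9 19
f 17 19 18
f 18 19 20
f 18 20 12
f 19 9 21
f 19 21 20
f 20 21 22
f 20 22 12
f 21 9 23
f 21 23 22
f 22 23 24
f 22 24 12
f 23 9 25
f 23 25 24
f 24 25 26
f 24 26 12
f 25 9 27
f 25 27 26
f 26 27 28
f 26 28 12
f 27 9 29
f 27 29 28
f 28 29 30
f 28 30 12
f 29 9 31
f 29 31 30
f 30 31 32
f 30 32 12
f 31 9 33
f 31 33 32
f 32 33 34
f 32 34 12
f 33 9 35
f 33 35 34
f 34 35 36
f 34 36 12
f 35 9 37
f 35 37 36
f 36 37 38
f 36 38 12
f 37 9 10
f 37 10 38
f 38 10 11
f 38 11 12



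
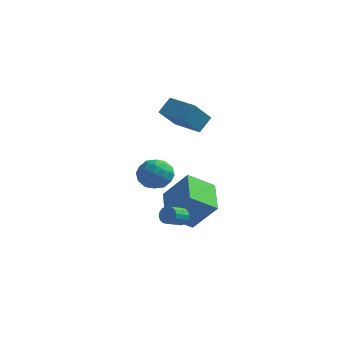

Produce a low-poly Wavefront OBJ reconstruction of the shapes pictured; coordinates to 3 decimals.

v -1.515 1.195 -1.277
v -0.789 1.772 -0.828
v -0.851 -0.172 -0.592
v -0.125 0.405 -0.143
v -1.105 0.474 0.169
v -1.515 1.319 -0.254
v -0.125 0.281 -1.166
v -0.535 1.126 -1.589
v 0.07 1.207 -0.759
v -0.536 1.327 0.066
v -1.104 0.273 -1.486
v -1.71 0.393 -0.661
v -1.21 1.604 -1.113
v -0.43 -0.004 -0.307
v -1.006 0.037 -0.124
v -0.579 0.376 0.14
v -1.637 1.337 -0.775
v -1.21 1.677 -0.511
v -1.396 0.913 0.075
v -0.43 -0.077 -0.909
v -0.003 0.263 -0.645
v -1.061 1.224 -1.56
v -0.634 1.563 -1.296
v -0.244 0.687 -1.495
v -0.279 1.611 -0.808
v 0.112 0.807 -0.406
v 0.112 0.734 -1.007
v -0.13 1.231 -1.256
v -0.635 1.681 -0.323
v -0.244 0.877 0.079
v -0.82 0.918 0.263
v -1.061 1.415 0.014
v -0.13 1.349 -0.283
v -1.396 0.723 -1.499
v -1.005 -0.081 -1.097
v -0.579 0.185 -1.434
v -0.82 0.682 -1.683
v -1.752 0.793 -1.014
v -1.361 -0.011 -0.612
v -1.51 0.369 -0.164
v -1.752 0.866 -0.413
v -1.51 0.251 -1.137
v 1.262 0.932 -4.139
v 0.234 -0.117 -3.206
v 0.238 2.629 -3.359
v -0.79 1.58 -2.426
v 2.63 1.02 -2.534
v 1.602 -0.029 -1.601
v 1.606 2.717 -1.754
v 0.578 1.668 -0.821
v 1.404 -0.626 -2.703
v 1.771 -0.549 -2.286
v 1.502 -1.457 -1.881
v 1.136 -1.534 -2.297
v 1.523 -0.433 -2.191
v 1.254 -1.341 -1.785
v 1.243 -0.368 -2.232
v 0.975 -1.276 -1.827
v 1.007 -0.373 -2.4
v 0.738 -1.281 -1.994
v 0.877 -0.446 -2.648
v 0.608 -1.354 -2.243
v 0.888 -0.567 -2.912
v 0.62 -1.475 -2.506
v 1.038 -0.703 -3.119
v 0.769 -1.611 -2.714
v 1.286 -0.819 -3.215
v 1.017 -1.727 -2.809
v 1.565 -0.884 -3.173
v 1.297 -1.792 -2.768
v 1.802 -0.879 -3.006
v 1.533 -1.787 -2.6
v 1.932 -0.806 -2.757
v 1.663 -1.714 -2.352
v 1.92 -0.685 -2.494
v 1.652 -1.593 -2.088
v -0.541 2.425 2.298
v -0.858 1.235 3.47
v -0.268 3.157 3.115
v -0.585 1.967 4.287
v 1.145 1.893 2.213
v 0.828 0.703 3.385
v 1.418 2.625 3.03
v 1.101 1.435 4.202
f 1 38 17
f 38 12 41
f 17 41 6
f 38 41 17
f 1 17 13
f 17 6 18
f 13 18 2
f 17 18 13
f 1 13 22
f 13 2 23
f 22 23 8
f 13 23 22
f 1 22 34
f 22 8 37
f 34 37 11
f 22 37 34
f 1 34 38
f 34 11 42
f 38 42 12
f 34 42 38
f 2 18 29
f 18 6 32
f 29 32 10
f 18 32 29
f 6 41 19
f 41 12 40
f 19 40 5
f 41 40 19
f 12 42 39
f 42 11 35
f 39 35 3
f 42 35 39
f 11 37 36
f 37 8 24
f 36 24 7
f 37 24 36
f 8 23 28
f 23 2 25
f 28 25 9
f 23 25 28
f 4 30 16
f 30 10 31
f 16 31 5
f 30 31 16
f 4 16 14
f 16 5 15
f 14 15 3
f 16 15 14
f 4 14 21
f 14 3 20
f 21 20 7
f 14 20 21
f 4 21 26
f 21 7 27
f 26 27 9
f 21 27 26
f 4 26 30
f 26 9 33
f 30 33 10
f 26 33 30
f 5 31 19
f 31 10 32
f 19 32 6
f 31 32 19
f 3 15 39
f 15 5 40
f 39 40 12
f 15 40 39
f 7 20 36
f 20 3 35
f 36 35 11
f 20 35 36
f 9 27 28
f 27 7 24
f 28 24 8
f 27 24 28
f 10 33 29
f 33 9 25
f 29 25 2
f 33 25 29
f 44 46 43
f 47 44 43
f 43 46 45
f 45 47 43
f 44 50 46
f 48 44 47
f 48 50 44
f 46 50 45
f 49 47 45
f 45 50 49
f 49 48 47
f 50 48 49
f 52 51 55
f 52 55 53
f 53 55 56
f 53 56 54
f 55 51 57
f 55 57 56
f 56 57 58
f 56 58 54
f 57 51 59
f 57 59 58
f 58 59 60
f 58 60 54
f 59 51 61
f 59 61 60
f 60 61 62
f 60 62 54
f 61 51 63
f 61 63 62
f 62 63 64
f 62 64 54
f 63 51 65
f 63 65 64
f 64 65 66
f 64 66 54
f 65 51 67
f 65 67 66
f 66 67 68
f 66 68 54
f 67 51 69
f 67 69 68
f 68 69 70
f 68 70 54
f 69 51 71
f 69 71 70
f 70 71 72
f 70 72 54
f 71 51 73
f 71 73 72
f 72 73 74
f 72 74 54
f 73 51 75
f 73 75 74
f 74 75 76
f 74 76 54
f 75 51 52
f 75 52 76
f 76 52 53
f 76 53 54
f 78 80 77
f 81 78 77
f 77 80 79
f 79 81 77
f 78 84 80
f 82 78 81
f 82 84 78
f 80 84 79
f 83 81 79
f 79 84 83
f 83 82 81
f 84 82 83



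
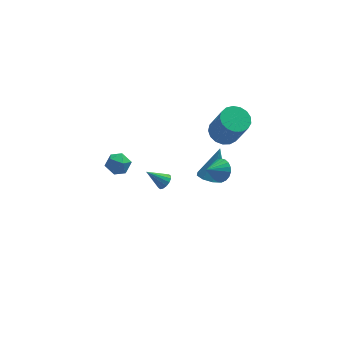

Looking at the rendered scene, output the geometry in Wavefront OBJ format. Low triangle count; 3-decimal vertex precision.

v 2.249 -2.782 2.269
v 2.694 -2.765 2.885
v 1.351 -3.198 2.931
v 2.565 -2.477 2.889
v 2.38 -2.242 2.787
v 2.173 -2.1 2.595
v 1.979 -2.076 2.346
v 1.832 -2.174 2.085
v 1.757 -2.378 1.855
v 1.767 -2.651 1.697
v 1.86 -2.947 1.638
v 2.02 -3.215 1.688
v 2.221 -3.408 1.838
v 2.426 -3.492 2.063
v 2.6 -3.454 2.324
v 2.714 -3.3 2.575
v 2.747 -3.056 2.774
v 3.065 0.454 2.402
v 3.651 -0.134 2.006
v 4.142 -0.962 3.962
v 3.555 -0.374 4.358
v 3.899 0.219 2.093
v 4.39 -0.609 4.049
v 3.956 0.626 2.251
v 4.446 -0.202 4.207
v 3.809 0.994 2.444
v 4.299 0.166 4.4
v 3.491 1.238 2.627
v 3.981 0.41 4.583
v 3.076 1.302 2.758
v 3.566 0.474 4.714
v 2.658 1.172 2.808
v 3.148 0.344 4.764
v 2.333 0.878 2.765
v 2.824 0.05 4.721
v 2.176 0.486 2.639
v 2.667 -0.342 4.595
v 2.223 0.087 2.458
v 2.713 -0.741 4.414
v 2.462 -0.227 2.265
v 2.953 -1.056 4.221
v 2.84 -0.386 2.103
v 3.33 -1.214 4.059
v 3.269 -0.353 2.009
v 3.759 -1.181 3.965
v 2.816 2.663 -4.325
v 3.577 2.923 -4.707
v 3.504 3.457 -2.415
v 3.164 3.368 -4.743
v 2.588 3.484 -4.584
v 2.119 3.215 -4.304
v 1.976 2.688 -4.034
v 2.227 2.15 -3.9
v 2.753 1.852 -3.966
v 3.31 1.933 -4.2
v 3.635 2.356 -4.492
v -0.008 2.381 -3.973
v 0.315 2.774 -3.716
v -1.052 2.619 -3.027
v 0.163 2.922 -3.921
v -0.035 2.925 -4.14
v -0.225 2.782 -4.315
v -0.357 2.532 -4.397
v -0.396 2.241 -4.367
v -0.33 1.988 -4.231
v -0.178 1.84 -4.025
v 0.02 1.837 -3.807
v 0.21 1.98 -3.632
v 0.342 2.23 -3.549
v 0.381 2.521 -3.58
v -3.4 -0.56 1.557
v -2.769 -0.439 2.032
v -3.611 -1.701 2.128
v -2.98 -1.58 2.603
v -3.638 -1.134 2.691
v -3.507 -0.429 2.338
v -2.873 -1.711 1.822
v -2.742 -1.006 1.469
v -2.443 -1.15 2.196
v -2.916 -0.794 2.733
v -3.464 -1.346 1.427
v -3.937 -0.99 1.964
f 2 1 4
f 2 4 3
f 4 1 5
f 4 5 3
f 5 1 6
f 5 6 3
f 6 1 7
f 6 7 3
f 7 1 8
f 7 8 3
f 8 1 9
f 8 9 3
f 9 1 10
f 9 10 3
f 10 1 11
f 10 11 3
f 11 1 12
f 11 12 3
f 12 1 13
f 12 13 3
f 13 1 14
f 13 14 3
f 14 1 15
f 14 15 3
f 15 1 16
f 15 16 3
f 16 1 17
f 16 17 3
f 17 1 2
f 17 2 3
f 19 18 22
f 19 22 20
f 20 22 23
f 20 23 21
f 22 18 24
f 22 24 23
f 23 24 25
f 23 25 21
f 24 18 26
f 24 26 25
f 25 26 27
f 25 27 21
f 26 18 28
f 26 28 27
f 27 28 29
f 27 29 21
f 28 18 30
f 28 30 29
f 29 30 31
f 29 31 21
f 30 18 32
f 30 32 31
f 31 32 33
f 31 33 21
f 32 18 34
f 32 34 33
f 33 34 35
f 33 35 21
f 34 18 36
f 34 36 35
f 35 36 37
f 35 37 21
f 36 18 38
f 36 38 37
f 37 38 39
f 37 39 21
f 38 18 40
f 38 40 39
f 39 40 41
f 39 41 21
f 40 18 42
f 40 42 41
f 41 42 43
f 41 43 21
f 42 18 44
f 42 44 43
f 43 44 45
f 43 45 21
f 44 18 19
f 44 19 45
f 45 19 20
f 45 20 21
f 47 46 49
f 47 49 48
f 49 46 50
f 49 50 48
f 50 46 51
f 50 51 48
f 51 46 52
f 51 52 48
f 52 46 53
f 52 53 48
f 53 46 54
f 53 54 48
f 54 46 55
f 54 55 48
f 55 46 56
f 55 56 48
f 56 46 47
f 56 47 48
f 58 57 60
f 58 60 59
f 60 57 61
f 60 61 59
f 61 57 62
f 61 62 59
f 62 57 63
f 62 63 59
f 63 57 64
f 63 64 59
f 64 57 65
f 64 65 59
f 65 57 66
f 65 66 59
f 66 57 67
f 66 67 59
f 67 57 68
f 67 68 59
f 68 57 69
f 68 69 59
f 69 57 70
f 69 70 59
f 70 57 58
f 70 58 59
f 71 82 76
f 71 76 72
f 71 72 78
f 71 78 81
f 71 81 82
f 72 76 80
f 76 82 75
f 82 81 73
f 81 78 77
f 78 72 79
f 74 80 75
f 74 75 73
f 74 73 77
f 74 77 79
f 74 79 80
f 75 80 76
f 73 75 82
f 77 73 81
f 79 77 78
f 80 79 72



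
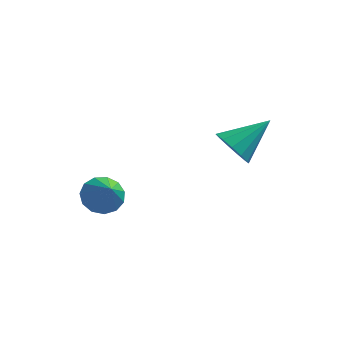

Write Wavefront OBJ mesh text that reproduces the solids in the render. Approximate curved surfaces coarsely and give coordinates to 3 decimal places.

v 1.586 2.301 -2.088
v 2.036 2.536 -2.855
v 2.854 3.319 -1.032
v 1.677 2.902 -2.778
v 1.29 3.078 -2.482
v 0.996 3.006 -2.061
v 0.89 2.711 -1.648
v 1.004 2.285 -1.376
v 1.304 1.864 -1.329
v 1.693 1.582 -1.524
v 2.047 1.528 -1.898
v 2.256 1.719 -2.332
v 2.252 2.095 -2.689
v -2.367 -1.962 -2.211
v -1.608 -1.885 -2.537
v -1.853 -2.778 -1.209
v -1.655 -1.536 -2.229
v -1.929 -1.323 -1.915
v -2.341 -1.312 -1.695
v -2.762 -1.509 -1.639
v -3.057 -1.849 -1.764
v -3.134 -2.225 -2.031
v -2.966 -2.518 -2.355
v -2.609 -2.635 -2.634
v -2.175 -2.538 -2.778
v -1.801 -2.258 -2.742
f 2 1 4
f 2 4 3
f 4 1 5
f 4 5 3
f 5 1 6
f 5 6 3
f 6 1 7
f 6 7 3
f 7 1 8
f 7 8 3
f 8 1 9
f 8 9 3
f 9 1 10
f 9 10 3
f 10 1 11
f 10 11 3
f 11 1 12
f 11 12 3
f 12 1 13
f 12 13 3
f 13 1 2
f 13 2 3
f 15 14 17
f 15 17 16
f 17 14 18
f 17 18 16
f 18 14 19
f 18 19 16
f 19 14 20
f 19 20 16
f 20 14 21
f 20 21 16
f 21 14 22
f 21 22 16
f 22 14 23
f 22 23 16
f 23 14 24
f 23 24 16
f 24 14 25
f 24 25 16
f 25 14 26
f 25 26 16
f 26 14 15
f 26 15 16



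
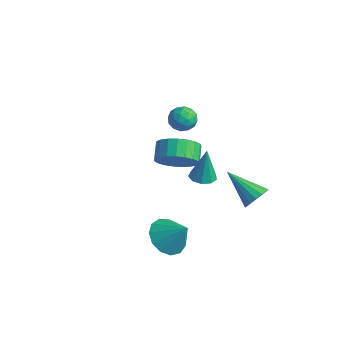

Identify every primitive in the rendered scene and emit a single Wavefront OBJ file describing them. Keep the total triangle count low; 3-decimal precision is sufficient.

v -1.637 0.789 -0.899
v -0.788 1.069 -0.33
v -1.374 1.671 0.248
v -2.223 1.391 -0.321
v -0.789 1.374 -0.648
v -1.376 1.976 -0.07
v -0.937 1.578 -1.01
v -1.524 2.179 -0.432
v -1.206 1.645 -1.353
v -1.793 2.247 -0.775
v -1.549 1.564 -1.617
v -2.136 2.166 -1.039
v -1.908 1.349 -1.757
v -2.494 1.951 -1.179
v -2.22 1.037 -1.749
v -2.806 1.639 -1.171
v -2.43 0.683 -1.594
v -3.017 1.285 -1.016
v -2.504 0.347 -1.318
v -3.09 0.949 -0.74
v -2.428 0.087 -0.97
v -3.014 0.689 -0.392
v -2.215 -0.051 -0.61
v -2.801 0.551 -0.032
v -1.902 -0.044 -0.3
v -2.488 0.558 0.278
v -1.543 0.107 -0.093
v -2.129 0.709 0.485
v -1.2 0.376 -0.026
v -1.787 0.978 0.552
v -0.933 0.716 -0.11
v -1.52 1.318 0.469
v 2.697 -3.363 -1.044
v 3.426 -3.264 -1.721
v 3.623 -3.017 0.004
v 3.184 -2.758 -1.674
v 2.786 -2.443 -1.426
v 2.361 -2.421 -1.058
v 2.042 -2.698 -0.684
v 1.931 -3.186 -0.425
v 2.064 -3.73 -0.362
v 2.397 -4.158 -0.516
v 2.826 -4.333 -0.837
v 3.213 -4.2 -1.224
v 3.437 -3.802 -1.553
v 2.034 2.464 -2.097
v 2.42 2.047 -1.639
v 0.386 2.096 -1.043
v 2.436 2.395 -1.492
v 2.345 2.761 -1.508
v 2.17 3.048 -1.681
v 1.958 3.178 -1.966
v 1.767 3.117 -2.286
v 1.647 2.88 -2.556
v 1.631 2.532 -2.702
v 1.723 2.166 -2.687
v 1.898 1.88 -2.513
v 2.109 1.75 -2.228
v 2.3 1.811 -1.908
v -3.657 2.652 0.52
v -3.06 2.92 0.162
v -3 1.72 0.918
v -2.403 1.988 0.56
v -2.675 2.349 1.154
v -3.081 2.925 0.908
v -2.979 1.715 0.172
v -3.385 2.291 -0.074
v -2.64 2.341 -0.053
v -2.453 2.733 0.554
v -3.607 1.907 0.526
v -3.42 2.299 1.133
v -3.416 2.868 0.306
v -2.644 1.772 0.774
v -2.804 1.984 1.123
v -2.453 2.142 0.913
v -3.429 2.871 0.745
v -3.077 3.028 0.534
v -2.851 2.692 1.117
v -2.983 1.612 0.546
v -2.631 1.769 0.335
v -3.607 2.498 0.167
v -3.256 2.656 -0.043
v -3.209 1.948 -0.037
v -2.818 2.685 -0.031
v -2.432 2.137 0.203
v -2.771 1.977 -0.025
v -3.01 2.316 -0.17
v -2.708 2.916 0.326
v -2.322 2.368 0.56
v -2.482 2.58 0.909
v -2.721 2.918 0.765
v -2.462 2.575 0.2
v -3.738 2.272 0.52
v -3.352 1.724 0.754
v -3.339 1.722 0.315
v -3.578 2.06 0.171
v -3.628 2.503 0.877
v -3.242 1.955 1.111
v -3.05 2.324 1.25
v -3.289 2.663 1.105
v -3.598 2.065 0.88
v 2.642 -1.34 1.93
v 3.268 -1.403 1.916
v 2.698 -1.16 3.61
v 3.16 -0.987 1.875
v 2.81 -0.737 1.86
v 2.38 -0.769 1.878
v 2.073 -1.069 1.92
v 2.032 -1.495 1.968
v 2.276 -1.849 1.997
v 2.691 -1.965 1.996
v 3.083 -1.789 1.964
f 2 1 5
f 2 5 3
f 3 5 6
f 3 6 4
f 5 1 7
f 5 7 6
f 6 7 8
f 6 8 4
f 7 1 9
f 7 9 8
f 8 9 10
f 8 10 4
f 9 1 11
f 9 11 10
f 10 11 12
f 10 12 4
f 11 1 13
f 11 13 12
f 12 13 14
f 12 14 4
f 13 1 15
f 13 15 14
f 14 15 16
f 14 16 4
f 15 1 17
f 15 17 16
f 16 17 18
f 16 18 4
f 17 1 19
f 17 19 18
f 18 19 20
f 18 20 4
f 19 1 21
f 19 21 20
f 20 21 22
f 20 22 4
f 21 1 23
f 21 23 22
f 22 23 24
f 22 24 4
f 23 1 25
f 23 25 24
f 24 25 26
f 24 26 4
f 25 1 27
f 25 27 26
f 26 27 28
f 26 28 4
f 27 1 29
f 27 29 28
f 28 29 30
f 28 30 4
f 29 1 31
f 29 31 30
f 30 31 32
f 30 32 4
f 31 1 2
f 31 2 32
f 32 2 3
f 32 3 4
f 34 33 36
f 34 36 35
f 36 33 37
f 36 37 35
f 37 33 38
f 37 38 35
f 38 33 39
f 38 39 35
f 39 33 40
f 39 40 35
f 40 33 41
f 40 41 35
f 41 33 42
f 41 42 35
f 42 33 43
f 42 43 35
f 43 33 44
f 43 44 35
f 44 33 45
f 44 45 35
f 45 33 34
f 45 34 35
f 47 46 49
f 47 49 48
f 49 46 50
f 49 50 48
f 50 46 51
f 50 51 48
f 51 46 52
f 51 52 48
f 52 46 53
f 52 53 48
f 53 46 54
f 53 54 48
f 54 46 55
f 54 55 48
f 55 46 56
f 55 56 48
f 56 46 57
f 56 57 48
f 57 46 58
f 57 58 48
f 58 46 59
f 58 59 48
f 59 46 47
f 59 47 48
f 60 97 76
f 97 71 100
f 76 100 65
f 97 100 76
f 60 76 72
f 76 65 77
f 72 77 61
f 76 77 72
f 60 72 81
f 72 61 82
f 81 82 67
f 72 82 81
f 60 81 93
f 81 67 96
f 93 96 70
f 81 96 93
f 60 93 97
f 93 70 101
f 97 101 71
f 93 101 97
f 61 77 88
f 77 65 91
f 88 91 69
f 77 91 88
f 65 100 78
f 100 71 99
f 78 99 64
f 100 99 78
f 71 101 98
f 101 70 94
f 98 94 62
f 101 94 98
f 70 96 95
f 96 67 83
f 95 83 66
f 96 83 95
f 67 82 87
f 82 61 84
f 87 84 68
f 82 84 87
f 63 89 75
f 89 69 90
f 75 90 64
f 89 90 75
f 63 75 73
f 75 64 74
f 73 74 62
f 75 74 73
f 63 73 80
f 73 62 79
f 80 79 66
f 73 79 80
f 63 80 85
f 80 66 86
f 85 86 68
f 80 86 85
f 63 85 89
f 85 68 92
f 89 92 69
f 85 92 89
f 64 90 78
f 90 69 91
f 78 91 65
f 90 91 78
f 62 74 98
f 74 64 99
f 98 99 71
f 74 99 98
f 66 79 95
f 79 62 94
f 95 94 70
f 79 94 95
f 68 86 87
f 86 66 83
f 87 83 67
f 86 83 87
f 69 92 88
f 92 68 84
f 88 84 61
f 92 84 88
f 103 102 105
f 103 105 104
f 105 102 106
f 105 106 104
f 106 102 107
f 106 107 104
f 107 102 108
f 107 108 104
f 108 102 109
f 108 109 104
f 109 102 110
f 109 110 104
f 110 102 111
f 110 111 104
f 111 102 112
f 111 112 104
f 112 102 103
f 112 103 104



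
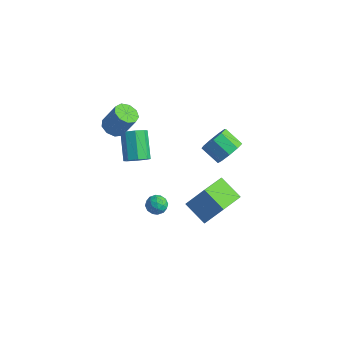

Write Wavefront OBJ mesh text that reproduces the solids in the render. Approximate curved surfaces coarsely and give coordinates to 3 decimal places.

v -3.33 -4.037 3.051
v -2.739 -4.59 2.921
v -2.019 -4.176 4.439
v -2.61 -3.623 4.569
v -2.585 -4.092 2.713
v -1.865 -3.679 4.23
v -2.78 -3.569 2.663
v -2.06 -3.155 4.18
v -3.233 -3.264 2.794
v -2.512 -2.851 4.312
v -3.73 -3.321 3.046
v -3.01 -2.907 4.564
v -4.041 -3.713 3.3
v -3.321 -3.299 4.818
v -4.019 -4.256 3.438
v -3.299 -3.843 4.956
v -3.675 -4.697 3.395
v -2.954 -4.283 4.912
v -3.169 -4.829 3.191
v -2.449 -4.415 4.708
v -2.938 -2.408 -1.406
v -2.251 -2.212 -0.964
v -3.415 -1.136 0.368
v -4.102 -1.332 -0.074
v -2.379 -1.781 -1.424
v -3.543 -0.705 -0.092
v -2.835 -1.718 -1.873
v -3.998 -0.642 -0.541
v -3.351 -2.058 -2.049
v -4.514 -0.983 -0.717
v -3.625 -2.604 -1.848
v -4.789 -1.528 -0.516
v -3.497 -3.035 -1.388
v -4.661 -1.959 -0.056
v -3.042 -3.098 -0.939
v -4.205 -2.022 0.393
v -2.526 -2.757 -0.763
v -3.689 -1.682 0.569
v -0.908 -2.556 -3.632
v -0.241 -2.646 -3.954
v -1.219 -3.674 -3.966
v -0.552 -3.764 -4.288
v -0.605 -3.722 -3.545
v -0.413 -3.031 -3.338
v -1.047 -3.289 -4.582
v -0.855 -2.598 -4.375
v -0.327 -3.098 -4.541
v -0.053 -3.366 -3.9
v -1.407 -2.954 -4.02
v -1.133 -3.222 -3.379
v -0.547 -2.503 -3.763
v -0.913 -3.817 -4.157
v -0.944 -3.793 -3.72
v -0.552 -3.845 -3.909
v -0.648 -2.729 -3.401
v -0.256 -2.782 -3.591
v -0.47 -3.415 -3.35
v -1.204 -3.538 -4.329
v -0.812 -3.591 -4.519
v -0.908 -2.475 -4.011
v -0.516 -2.527 -4.2
v -0.99 -2.905 -4.57
v -0.205 -2.821 -4.298
v -0.388 -3.479 -4.494
v -0.679 -3.2 -4.667
v -0.566 -2.793 -4.546
v -0.045 -2.979 -3.921
v -0.227 -3.636 -4.118
v -0.259 -3.612 -3.681
v -0.146 -3.205 -3.559
v -0.095 -3.245 -4.266
v -1.233 -2.684 -3.802
v -1.415 -3.341 -3.999
v -1.314 -3.115 -4.361
v -1.201 -2.708 -4.239
v -1.072 -2.841 -3.426
v -1.255 -3.499 -3.622
v -0.894 -3.527 -3.374
v -0.781 -3.12 -3.253
v -1.365 -3.075 -3.654
v 3.287 -1.124 2.532
v 3.827 -1.099 3.373
v 2.652 -1.191 4.13
v 2.113 -1.216 3.288
v 3.657 -0.464 3.186
v 2.482 -0.556 3.942
v 3.313 -0.137 2.692
v 2.139 -0.229 3.449
v 2.958 -0.273 2.124
v 1.783 -0.364 2.88
v 2.757 -0.806 1.746
v 1.582 -0.898 2.502
v 2.804 -1.489 1.736
v 1.629 -1.58 2.492
v 3.077 -2 2.099
v 1.902 -2.092 2.855
v 3.449 -2.102 2.664
v 2.274 -2.194 3.42
v 3.745 -1.746 3.167
v 2.57 -1.838 3.923
v 4.323 -4.745 -0.83
v 2.832 -4.693 0.026
v 4.124 -2.891 -1.29
v 2.633 -2.839 -0.435
v 5.307 -4.221 0.855
v 3.816 -4.169 1.71
v 5.108 -2.367 0.394
v 3.617 -2.315 1.25
f 2 1 5
f 2 5 3
f 3 5 6
f 3 6 4
f 5 1 7
f 5 7 6
f 6 7 8
f 6 8 4
f 7 1 9
f 7 9 8
f 8 9 10
f 8 10 4
f 9 1 11
f 9 11 10
f 10 11 12
f 10 12 4
f 11 1 13
f 11 13 12
f 12 13 14
f 12 14 4
f 13 1 15
f 13 15 14
f 14 15 16
f 14 16 4
f 15 1 17
f 15 17 16
f 16 17 18
f 16 18 4
f 17 1 19
f 17 19 18
f 18 19 20
f 18 20 4
f 19 1 2
f 19 2 20
f 20 2 3
f 20 3 4
f 22 21 25
f 22 25 23
f 23 25 26
f 23 26 24
f 25 21 27
f 25 27 26
f 26 27 28
f 26 28 24
f 27 21 29
f 27 29 28
f 28 29 30
f 28 30 24
f 29 21 31
f 29 31 30
f 30 31 32
f 30 32 24
f 31 21 33
f 31 33 32
f 32 33 34
f 32 34 24
f 33 21 35
f 33 35 34
f 34 35 36
f 34 36 24
f 35 21 37
f 35 37 36
f 36 37 38
f 36 38 24
f 37 21 22
f 37 22 38
f 38 22 23
f 38 23 24
f 39 76 55
f 76 50 79
f 55 79 44
f 76 79 55
f 39 55 51
f 55 44 56
f 51 56 40
f 55 56 51
f 39 51 60
f 51 40 61
f 60 61 46
f 51 61 60
f 39 60 72
f 60 46 75
f 72 75 49
f 60 75 72
f 39 72 76
f 72 49 80
f 76 80 50
f 72 80 76
f 40 56 67
f 56 44 70
f 67 70 48
f 56 70 67
f 44 79 57
f 79 50 78
f 57 78 43
f 79 78 57
f 50 80 77
f 80 49 73
f 77 73 41
f 80 73 77
f 49 75 74
f 75 46 62
f 74 62 45
f 75 62 74
f 46 61 66
f 61 40 63
f 66 63 47
f 61 63 66
f 42 68 54
f 68 48 69
f 54 69 43
f 68 69 54
f 42 54 52
f 54 43 53
f 52 53 41
f 54 53 52
f 42 52 59
f 52 41 58
f 59 58 45
f 52 58 59
f 42 59 64
f 59 45 65
f 64 65 47
f 59 65 64
f 42 64 68
f 64 47 71
f 68 71 48
f 64 71 68
f 43 69 57
f 69 48 70
f 57 70 44
f 69 70 57
f 41 53 77
f 53 43 78
f 77 78 50
f 53 78 77
f 45 58 74
f 58 41 73
f 74 73 49
f 58 73 74
f 47 65 66
f 65 45 62
f 66 62 46
f 65 62 66
f 48 71 67
f 71 47 63
f 67 63 40
f 71 63 67
f 82 81 85
f 82 85 83
f 83 85 86
f 83 86 84
f 85 81 87
f 85 87 86
f 86 87 88
f 86 88 84
f 87 81 89
f 87 89 88
f 88 89 90
f 88 90 84
f 89 81 91
f 89 91 90
f 90 91 92
f 90 92 84
f 91 81 93
f 91 93 92
f 92 93 94
f 92 94 84
f 93 81 95
f 93 95 94
f 94 95 96
f 94 96 84
f 95 81 97
f 95 97 96
f 96 97 98
f 96 98 84
f 97 81 99
f 97 99 98
f 98 99 100
f 98 100 84
f 99 81 82
f 99 82 100
f 100 82 83
f 100 83 84
f 102 104 101
f 105 102 101
f 101 104 103
f 103 105 101
f 102 108 104
f 106 102 105
f 106 108 102
f 104 108 103
f 107 105 103
f 103 108 107
f 107 106 105
f 108 106 107



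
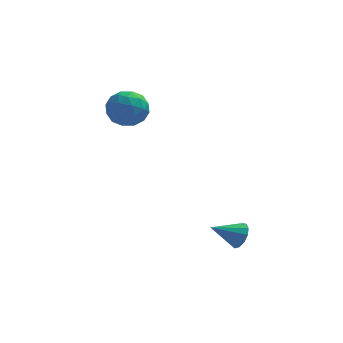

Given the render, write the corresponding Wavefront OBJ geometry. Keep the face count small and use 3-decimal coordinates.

v -1.47 4.9 3.797
v -0.357 4.742 3.634
v -1.683 3.098 4.086
v -0.57 2.94 3.923
v -0.936 3.49 4.847
v -0.805 4.603 4.668
v -1.235 3.237 3.052
v -1.104 4.35 2.873
v -0.212 3.714 3.173
v -0.027 3.87 4.283
v -2.013 3.97 3.437
v -1.828 4.126 4.547
v -0.895 4.979 3.69
v -1.145 2.861 4.03
v -1.361 3.184 4.573
v -0.707 3.091 4.477
v -1.158 4.898 4.298
v -0.504 4.805 4.202
v -0.844 4.069 4.915
v -1.536 3.035 3.518
v -0.882 2.942 3.422
v -1.333 4.749 3.243
v -0.679 4.656 3.147
v -1.196 3.771 2.805
v -0.155 4.282 3.323
v -0.281 3.223 3.494
v -0.672 3.397 2.981
v -0.594 4.052 2.876
v -0.047 4.374 3.976
v -0.172 3.315 4.146
v -0.388 3.638 4.689
v -0.31 4.293 4.584
v 0.038 3.77 3.705
v -1.868 4.525 3.574
v -1.993 3.466 3.744
v -1.73 3.547 3.136
v -1.652 4.202 3.031
v -1.759 4.617 4.226
v -1.885 3.558 4.397
v -1.446 3.788 4.844
v -1.368 4.443 4.739
v -2.078 4.07 4.015
v 4.47 -0.174 -2.32
v 4.879 -0.357 -1.694
v 3.13 -0.566 -1.56
v 4.778 0.064 -1.656
v 4.579 0.408 -1.828
v 4.345 0.568 -2.157
v 4.152 0.492 -2.538
v 4.059 0.205 -2.85
v 4.097 -0.203 -2.993
v 4.253 -0.601 -2.923
v 4.478 -0.864 -2.662
v 4.701 -0.908 -2.292
v 4.85 -0.719 -1.931
f 1 38 17
f 38 12 41
f 17 41 6
f 38 41 17
f 1 17 13
f 17 6 18
f 13 18 2
f 17 18 13
f 1 13 22
f 13 2 23
f 22 23 8
f 13 23 22
f 1 22 34
f 22 8 37
f 34 37 11
f 22 37 34
f 1 34 38
f 34 11 42
f 38 42 12
f 34 42 38
f 2 18 29
f 18 6 32
f 29 32 10
f 18 32 29
f 6 41 19
f 41 12 40
f 19 40 5
f 41 40 19
f 12 42 39
f 42 11 35
f 39 35 3
f 42 35 39
f 11 37 36
f 37 8 24
f 36 24 7
f 37 24 36
f 8 23 28
f 23 2 25
f 28 25 9
f 23 25 28
f 4 30 16
f 30 10 31
f 16 31 5
f 30 31 16
f 4 16 14
f 16 5 15
f 14 15 3
f 16 15 14
f 4 14 21
f 14 3 20
f 21 20 7
f 14 20 21
f 4 21 26
f 21 7 27
f 26 27 9
f 21 27 26
f 4 26 30
f 26 9 33
f 30 33 10
f 26 33 30
f 5 31 19
f 31 10 32
f 19 32 6
f 31 32 19
f 3 15 39
f 15 5 40
f 39 40 12
f 15 40 39
f 7 20 36
f 20 3 35
f 36 35 11
f 20 35 36
f 9 27 28
f 27 7 24
f 28 24 8
f 27 24 28
f 10 33 29
f 33 9 25
f 29 25 2
f 33 25 29
f 44 43 46
f 44 46 45
f 46 43 47
f 46 47 45
f 47 43 48
f 47 48 45
f 48 43 49
f 48 49 45
f 49 43 50
f 49 50 45
f 50 43 51
f 50 51 45
f 51 43 52
f 51 52 45
f 52 43 53
f 52 53 45
f 53 43 54
f 53 54 45
f 54 43 55
f 54 55 45
f 55 43 44
f 55 44 45



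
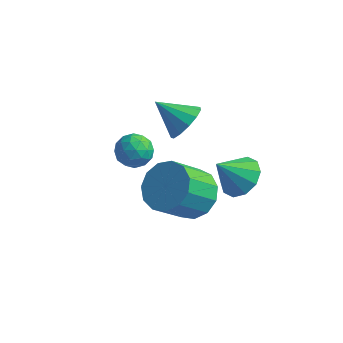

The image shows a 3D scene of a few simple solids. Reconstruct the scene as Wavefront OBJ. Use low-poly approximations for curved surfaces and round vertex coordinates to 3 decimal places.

v 3.835 -3.14 0.281
v 4.667 -3.753 0.163
v 4.077 -4.792 1.4
v 3.245 -4.18 1.519
v 4.812 -3.354 0.567
v 4.222 -4.393 1.804
v 4.646 -2.888 0.88
v 4.057 -3.927 2.118
v 4.224 -2.501 1.003
v 3.634 -3.54 2.241
v 3.677 -2.317 0.897
v 3.088 -3.356 2.135
v 3.181 -2.395 0.596
v 2.591 -3.434 1.833
v 2.892 -2.71 0.194
v 2.303 -3.749 1.431
v 2.903 -3.161 -0.18
v 2.313 -4.2 1.058
v 3.209 -3.606 -0.407
v 2.62 -4.645 0.83
v 3.714 -3.903 -0.416
v 3.125 -4.942 0.821
v 4.258 -3.958 -0.203
v 3.668 -4.997 1.034
v 0.644 -1.513 0.91
v 1.385 -1.71 0.888
v 0.415 -2.27 -0.048
v 1.156 -2.467 -0.07
v 0.718 -2.69 0.519
v 0.859 -2.222 1.111
v 0.941 -1.758 -0.271
v 1.082 -1.29 0.321
v 1.569 -1.861 0.158
v 1.431 -2.437 0.646
v 0.369 -1.543 0.194
v 0.231 -2.119 0.682
v 1.035 -1.545 0.983
v 0.765 -2.435 -0.143
v 0.507 -2.566 0.203
v 0.943 -2.682 0.19
v 0.725 -1.846 1.114
v 1.161 -1.962 1.101
v 0.769 -2.538 0.884
v 0.639 -2.018 -0.261
v 1.075 -2.134 -0.274
v 0.857 -1.298 0.65
v 1.293 -1.414 0.637
v 1.031 -1.442 -0.044
v 1.579 -1.749 0.541
v 1.444 -2.194 -0.022
v 1.317 -1.778 -0.14
v 1.4 -1.503 0.208
v 1.497 -2.088 0.828
v 1.363 -2.533 0.265
v 1.105 -2.664 0.611
v 1.188 -2.389 0.959
v 1.605 -2.177 0.399
v 0.437 -1.447 0.575
v 0.303 -1.892 0.012
v 0.612 -1.591 -0.119
v 0.695 -1.316 0.229
v 0.356 -1.786 0.862
v 0.221 -2.231 0.299
v 0.4 -2.477 0.632
v 0.483 -2.202 0.98
v 0.195 -1.803 0.441
v 2.537 -1.064 1.991
v 2.954 -0.726 2.637
v 1.343 -1.156 2.809
v 2.762 -0.365 2.398
v 2.499 -0.226 2.029
v 2.248 -0.353 1.649
v 2.088 -0.706 1.377
v 2.071 -1.173 1.3
v 2.202 -1.605 1.442
v 2.439 -1.866 1.758
v 2.707 -1.871 2.149
v 2.921 -1.621 2.489
v 3.013 -1.194 2.67
v 4.175 0.191 -1.791
v 4.922 0.319 -1.235
v 3.465 -0.451 -0.689
v 4.579 0.785 -1.185
v 4.081 1.024 -1.366
v 3.62 0.945 -1.71
v 3.37 0.578 -2.084
v 3.428 0.063 -2.347
v 3.771 -0.403 -2.397
v 4.269 -0.642 -2.216
v 4.731 -0.563 -1.872
v 4.98 -0.195 -1.498
f 2 1 5
f 2 5 3
f 3 5 6
f 3 6 4
f 5 1 7
f 5 7 6
f 6 7 8
f 6 8 4
f 7 1 9
f 7 9 8
f 8 9 10
f 8 10 4
f 9 1 11
f 9 11 10
f 10 11 12
f 10 12 4
f 11 1 13
f 11 13 12
f 12 13 14
f 12 14 4
f 13 1 15
f 13 15 14
f 14 15 16
f 14 16 4
f 15 1 17
f 15 17 16
f 16 17 18
f 16 18 4
f 17 1 19
f 17 19 18
f 18 19 20
f 18 20 4
f 19 1 21
f 19 21 20
f 20 21 22
f 20 22 4
f 21 1 23
f 21 23 22
f 22 23 24
f 22 24 4
f 23 1 2
f 23 2 24
f 24 2 3
f 24 3 4
f 25 62 41
f 62 36 65
f 41 65 30
f 62 65 41
f 25 41 37
f 41 30 42
f 37 42 26
f 41 42 37
f 25 37 46
f 37 26 47
f 46 47 32
f 37 47 46
f 25 46 58
f 46 32 61
f 58 61 35
f 46 61 58
f 25 58 62
f 58 35 66
f 62 66 36
f 58 66 62
f 26 42 53
f 42 30 56
f 53 56 34
f 42 56 53
f 30 65 43
f 65 36 64
f 43 64 29
f 65 64 43
f 36 66 63
f 66 35 59
f 63 59 27
f 66 59 63
f 35 61 60
f 61 32 48
f 60 48 31
f 61 48 60
f 32 47 52
f 47 26 49
f 52 49 33
f 47 49 52
f 28 54 40
f 54 34 55
f 40 55 29
f 54 55 40
f 28 40 38
f 40 29 39
f 38 39 27
f 40 39 38
f 28 38 45
f 38 27 44
f 45 44 31
f 38 44 45
f 28 45 50
f 45 31 51
f 50 51 33
f 45 51 50
f 28 50 54
f 50 33 57
f 54 57 34
f 50 57 54
f 29 55 43
f 55 34 56
f 43 56 30
f 55 56 43
f 27 39 63
f 39 29 64
f 63 64 36
f 39 64 63
f 31 44 60
f 44 27 59
f 60 59 35
f 44 59 60
f 33 51 52
f 51 31 48
f 52 48 32
f 51 48 52
f 34 57 53
f 57 33 49
f 53 49 26
f 57 49 53
f 68 67 70
f 68 70 69
f 70 67 71
f 70 71 69
f 71 67 72
f 71 72 69
f 72 67 73
f 72 73 69
f 73 67 74
f 73 74 69
f 74 67 75
f 74 75 69
f 75 67 76
f 75 76 69
f 76 67 77
f 76 77 69
f 77 67 78
f 77 78 69
f 78 67 79
f 78 79 69
f 79 67 68
f 79 68 69
f 81 80 83
f 81 83 82
f 83 80 84
f 83 84 82
f 84 80 85
f 84 85 82
f 85 80 86
f 85 86 82
f 86 80 87
f 86 87 82
f 87 80 88
f 87 88 82
f 88 80 89
f 88 89 82
f 89 80 90
f 89 90 82
f 90 80 91
f 90 91 82
f 91 80 81
f 91 81 82



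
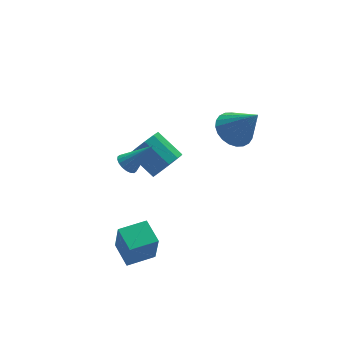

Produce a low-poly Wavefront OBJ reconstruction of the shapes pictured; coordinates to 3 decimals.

v 2.424 -0.83 3.091
v 3.318 -0.988 2.648
v 3.056 -1.85 4.729
v 3.384 -0.648 2.835
v 3.304 -0.335 3.06
v 3.09 -0.097 3.291
v 2.774 0.029 3.491
v 2.406 0.024 3.63
v 2.04 -0.111 3.687
v 1.732 -0.356 3.653
v 1.53 -0.672 3.534
v 1.465 -1.013 3.347
v 1.545 -1.326 3.122
v 1.759 -1.563 2.891
v 2.074 -1.689 2.691
v 2.443 -1.684 2.552
v 2.809 -1.549 2.495
v 3.116 -1.305 2.529
v -2.733 -0.25 2.257
v -2.445 -0.602 1.882
v -1.647 -0.67 3.483
v -2.322 -0.372 1.852
v -2.28 -0.118 1.902
v -2.328 0.11 2.023
v -2.456 0.267 2.19
v -2.639 0.321 2.37
v -2.84 0.263 2.528
v -3.02 0.102 2.633
v -3.143 -0.128 2.663
v -3.185 -0.382 2.612
v -3.137 -0.61 2.492
v -3.009 -0.767 2.324
v -2.826 -0.821 2.144
v -2.625 -0.763 1.986
v -4.195 -3.15 -2.047
v -4.252 -3.619 -0.382
v -4.167 -1.899 -1.694
v -4.224 -2.368 -0.03
v -2.796 -3.192 -2.01
v -2.853 -3.661 -0.346
v -2.768 -1.941 -1.658
v -2.825 -2.41 0.007
v -0.26 0.584 0.333
v 0.415 1.126 -0.005
v -0.184 2.418 0.868
v -0.86 1.876 1.207
v -0.034 1.159 -0.362
v -0.633 2.451 0.512
v -0.57 0.973 -0.453
v -1.169 2.264 0.42
v -0.987 0.637 -0.244
v -1.587 1.929 0.629
v -1.127 0.282 0.185
v -1.727 1.574 1.058
v -0.936 0.042 0.672
v -1.535 1.334 1.545
v -0.487 0.009 1.028
v -1.086 1.301 1.902
v 0.049 0.196 1.12
v -0.55 1.487 1.993
v 0.467 0.531 0.911
v -0.133 1.823 1.784
v 0.607 0.886 0.482
v 0.007 2.178 1.355
f 2 1 4
f 2 4 3
f 4 1 5
f 4 5 3
f 5 1 6
f 5 6 3
f 6 1 7
f 6 7 3
f 7 1 8
f 7 8 3
f 8 1 9
f 8 9 3
f 9 1 10
f 9 10 3
f 10 1 11
f 10 11 3
f 11 1 12
f 11 12 3
f 12 1 13
f 12 13 3
f 13 1 14
f 13 14 3
f 14 1 15
f 14 15 3
f 15 1 16
f 15 16 3
f 16 1 17
f 16 17 3
f 17 1 18
f 17 18 3
f 18 1 2
f 18 2 3
f 20 19 22
f 20 22 21
f 22 19 23
f 22 23 21
f 23 19 24
f 23 24 21
f 24 19 25
f 24 25 21
f 25 19 26
f 25 26 21
f 26 19 27
f 26 27 21
f 27 19 28
f 27 28 21
f 28 19 29
f 28 29 21
f 29 19 30
f 29 30 21
f 30 19 31
f 30 31 21
f 31 19 32
f 31 32 21
f 32 19 33
f 32 33 21
f 33 19 34
f 33 34 21
f 34 19 20
f 34 20 21
f 36 38 35
f 39 36 35
f 35 38 37
f 37 39 35
f 36 42 38
f 40 36 39
f 40 42 36
f 38 42 37
f 41 39 37
f 37 42 41
f 41 40 39
f 42 40 41
f 44 43 47
f 44 47 45
f 45 47 48
f 45 48 46
f 47 43 49
f 47 49 48
f 48 49 50
f 48 50 46
f 49 43 51
f 49 51 50
f 50 51 52
f 50 52 46
f 51 43 53
f 51 53 52
f 52 53 54
f 52 54 46
f 53 43 55
f 53 55 54
f 54 55 56
f 54 56 46
f 55 43 57
f 55 57 56
f 56 57 58
f 56 58 46
f 57 43 59
f 57 59 58
f 58 59 60
f 58 60 46
f 59 43 61
f 59 61 60
f 60 61 62
f 60 62 46
f 61 43 63
f 61 63 62
f 62 63 64
f 62 64 46
f 63 43 44
f 63 44 64
f 64 44 45
f 64 45 46

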